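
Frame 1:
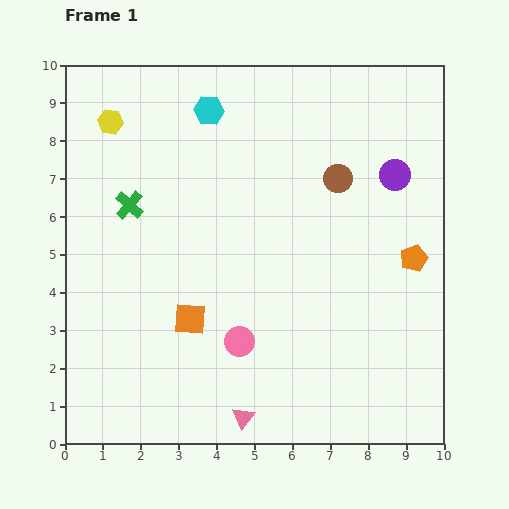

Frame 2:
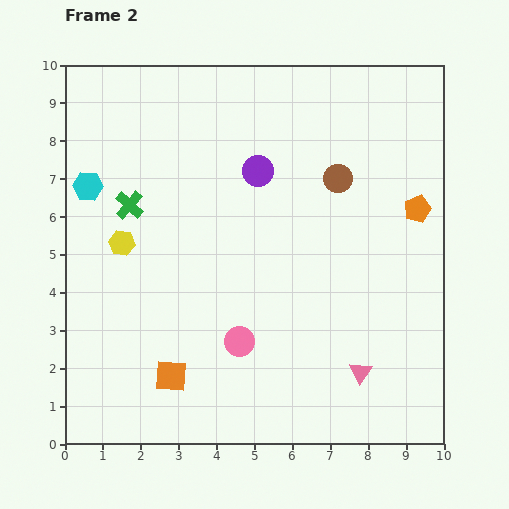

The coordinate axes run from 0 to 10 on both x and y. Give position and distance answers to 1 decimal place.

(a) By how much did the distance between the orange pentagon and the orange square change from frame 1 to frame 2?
+1.7

Distance in frame 1: 6.1. Distance in frame 2: 7.8.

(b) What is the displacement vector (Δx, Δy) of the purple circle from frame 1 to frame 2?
(-3.6, 0.1)

The purple circle was at (8.7, 7.1) in frame 1 and (5.1, 7.2) in frame 2.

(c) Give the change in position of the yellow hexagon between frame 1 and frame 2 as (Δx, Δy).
(0.3, -3.2)

The yellow hexagon was at (1.2, 8.5) in frame 1 and (1.5, 5.3) in frame 2.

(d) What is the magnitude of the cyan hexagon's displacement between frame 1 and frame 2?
3.8

The cyan hexagon moved from (3.8, 8.8) to (0.6, 6.8), a distance of √(3.2² + 2.0²) ≈ 3.8.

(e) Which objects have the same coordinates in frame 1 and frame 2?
the pink circle, the brown circle, the green cross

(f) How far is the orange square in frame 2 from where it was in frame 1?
1.6

The orange square moved from (3.3, 3.3) to (2.8, 1.8), a distance of √(0.5² + 1.5²) ≈ 1.6.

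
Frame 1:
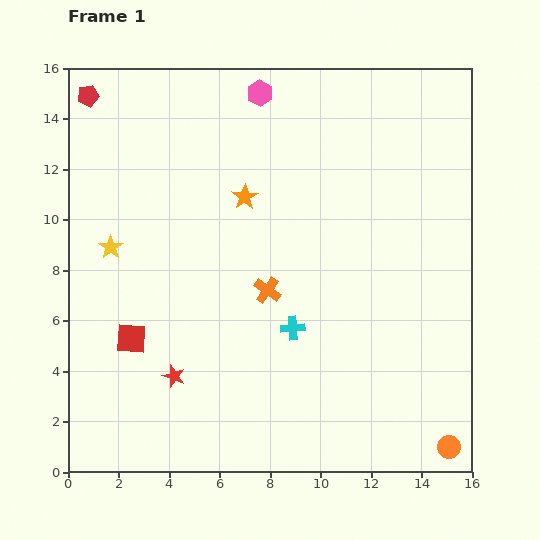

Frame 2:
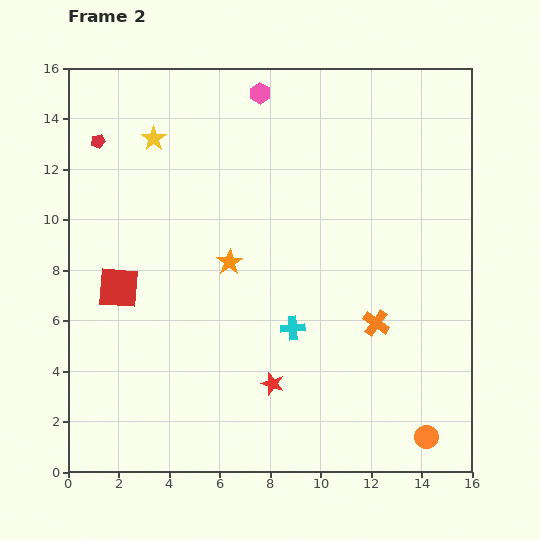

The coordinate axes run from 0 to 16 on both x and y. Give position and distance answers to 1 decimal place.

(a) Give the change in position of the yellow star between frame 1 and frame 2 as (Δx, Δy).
(1.7, 4.3)

The yellow star was at (1.7, 8.9) in frame 1 and (3.4, 13.2) in frame 2.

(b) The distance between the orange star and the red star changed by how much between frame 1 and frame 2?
-2.5

Distance in frame 1: 7.6. Distance in frame 2: 5.1.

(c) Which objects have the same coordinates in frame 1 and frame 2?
the cyan cross, the pink hexagon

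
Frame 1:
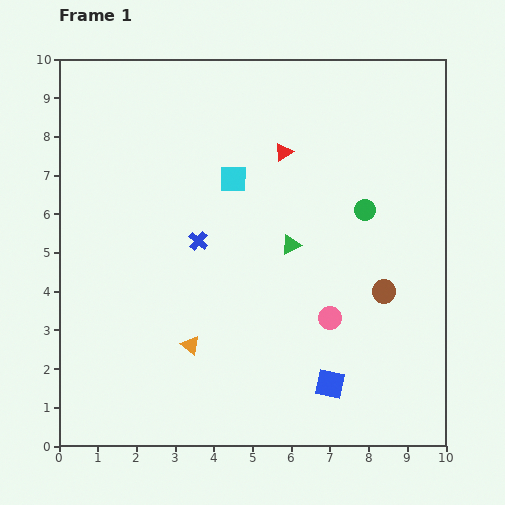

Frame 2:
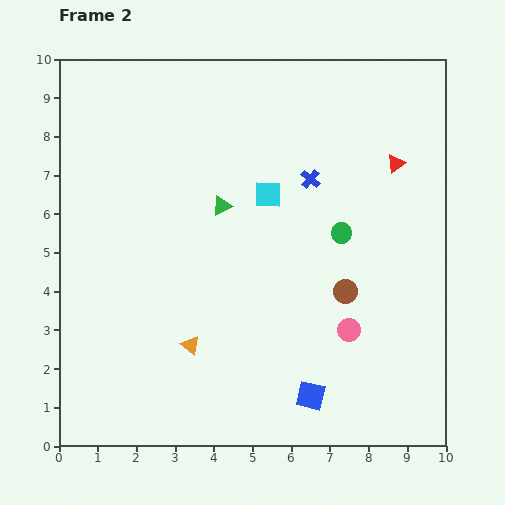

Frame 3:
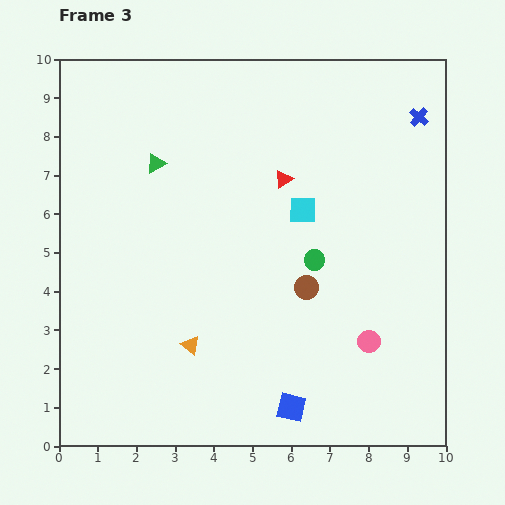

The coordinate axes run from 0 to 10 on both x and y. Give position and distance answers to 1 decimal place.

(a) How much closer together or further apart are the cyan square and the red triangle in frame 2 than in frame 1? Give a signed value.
+1.9

Distance in frame 1: 1.5. Distance in frame 2: 3.4.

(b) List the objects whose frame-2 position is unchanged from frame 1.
the orange triangle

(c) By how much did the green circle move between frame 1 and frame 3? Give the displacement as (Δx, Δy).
(-1.3, -1.3)

The green circle was at (7.9, 6.1) in frame 1 and (6.6, 4.8) in frame 3.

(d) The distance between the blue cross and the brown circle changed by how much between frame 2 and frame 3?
+2.3

Distance in frame 2: 3.0. Distance in frame 3: 5.3.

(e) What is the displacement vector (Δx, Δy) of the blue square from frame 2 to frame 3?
(-0.5, -0.3)

The blue square was at (6.5, 1.3) in frame 2 and (6.0, 1.0) in frame 3.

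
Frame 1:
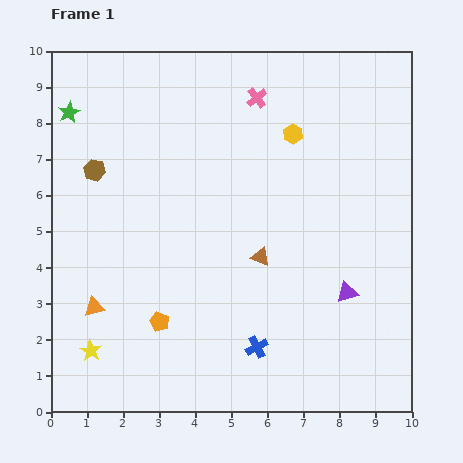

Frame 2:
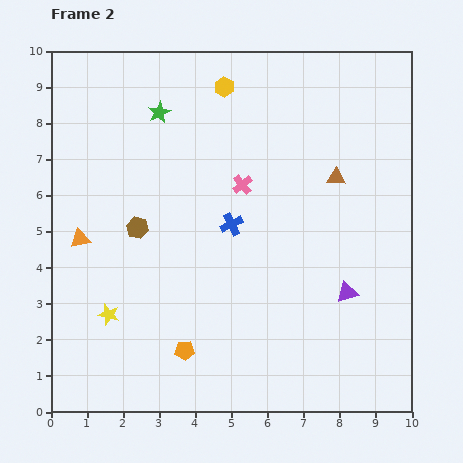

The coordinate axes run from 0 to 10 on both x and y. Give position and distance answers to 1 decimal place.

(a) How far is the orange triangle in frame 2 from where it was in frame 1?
1.9

The orange triangle moved from (1.2, 2.9) to (0.8, 4.8), a distance of √(0.4² + 1.9²) ≈ 1.9.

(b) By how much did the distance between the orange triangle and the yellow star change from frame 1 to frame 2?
+1.0

Distance in frame 1: 1.2. Distance in frame 2: 2.2.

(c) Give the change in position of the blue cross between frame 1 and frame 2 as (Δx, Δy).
(-0.7, 3.4)

The blue cross was at (5.7, 1.8) in frame 1 and (5.0, 5.2) in frame 2.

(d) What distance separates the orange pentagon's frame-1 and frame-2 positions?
1.1

The orange pentagon moved from (3.0, 2.5) to (3.7, 1.7), a distance of √(0.7² + 0.8²) ≈ 1.1.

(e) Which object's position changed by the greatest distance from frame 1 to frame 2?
the blue cross

(moved 3.5; next 3.0)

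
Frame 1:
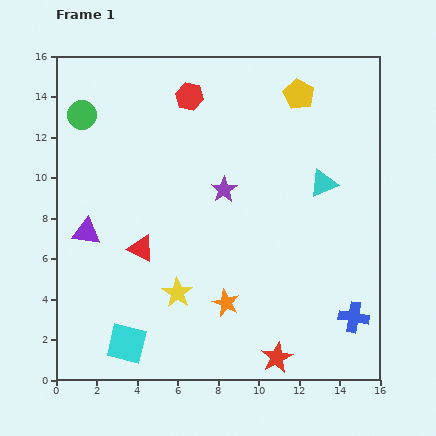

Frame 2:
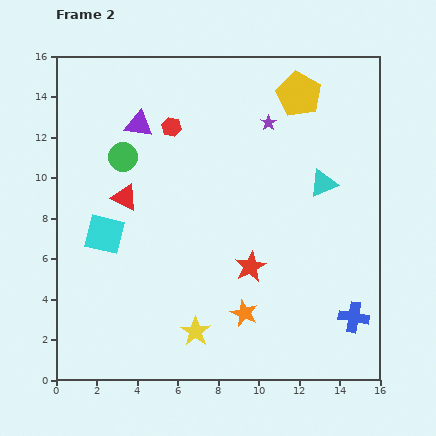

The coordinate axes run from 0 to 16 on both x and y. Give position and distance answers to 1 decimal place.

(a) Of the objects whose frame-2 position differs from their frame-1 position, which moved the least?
the orange star

(moved 1.0)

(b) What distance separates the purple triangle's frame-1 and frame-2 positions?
5.9

The purple triangle moved from (1.5, 7.3) to (4.1, 12.6), a distance of √(2.6² + 5.3²) ≈ 5.9.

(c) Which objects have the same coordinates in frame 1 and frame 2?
the yellow pentagon, the blue cross, the cyan triangle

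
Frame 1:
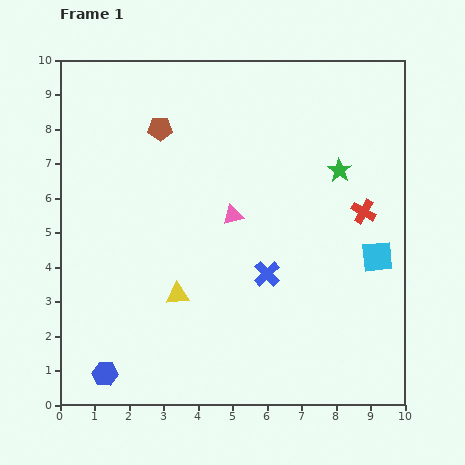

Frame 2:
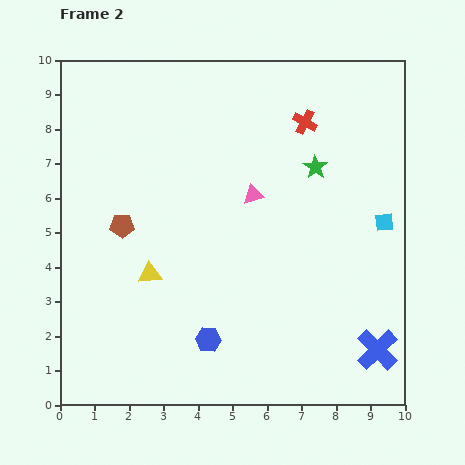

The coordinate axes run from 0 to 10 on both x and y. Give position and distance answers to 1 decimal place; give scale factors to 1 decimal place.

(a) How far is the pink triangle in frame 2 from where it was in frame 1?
0.8

The pink triangle moved from (5.0, 5.5) to (5.6, 6.1), a distance of √(0.6² + 0.6²) ≈ 0.8.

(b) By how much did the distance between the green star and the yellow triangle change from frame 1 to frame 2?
-0.2

Distance in frame 1: 5.9. Distance in frame 2: 5.7.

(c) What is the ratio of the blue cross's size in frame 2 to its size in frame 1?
1.6×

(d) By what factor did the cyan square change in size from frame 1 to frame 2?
0.6×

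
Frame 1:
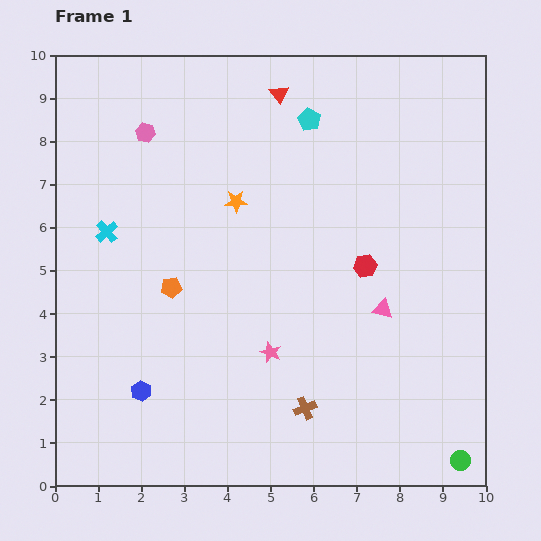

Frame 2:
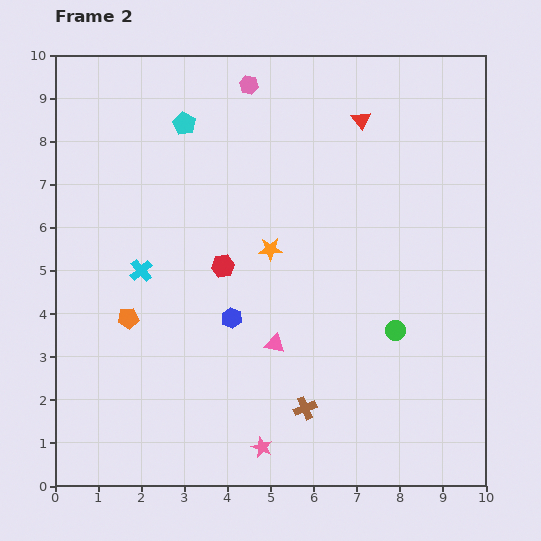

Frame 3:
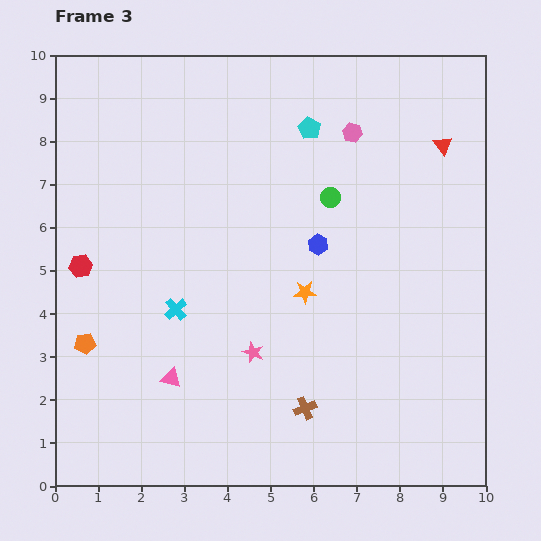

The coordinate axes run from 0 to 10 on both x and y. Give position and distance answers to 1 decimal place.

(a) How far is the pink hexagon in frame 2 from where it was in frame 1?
2.6

The pink hexagon moved from (2.1, 8.2) to (4.5, 9.3), a distance of √(2.4² + 1.1²) ≈ 2.6.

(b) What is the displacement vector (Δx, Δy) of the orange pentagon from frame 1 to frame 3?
(-2.0, -1.3)

The orange pentagon was at (2.7, 4.6) in frame 1 and (0.7, 3.3) in frame 3.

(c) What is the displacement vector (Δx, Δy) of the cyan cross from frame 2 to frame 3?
(0.8, -0.9)

The cyan cross was at (2.0, 5.0) in frame 2 and (2.8, 4.1) in frame 3.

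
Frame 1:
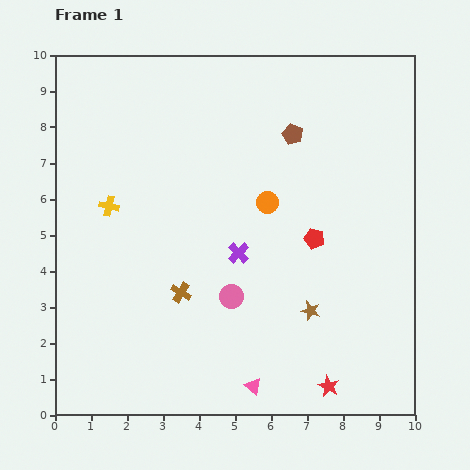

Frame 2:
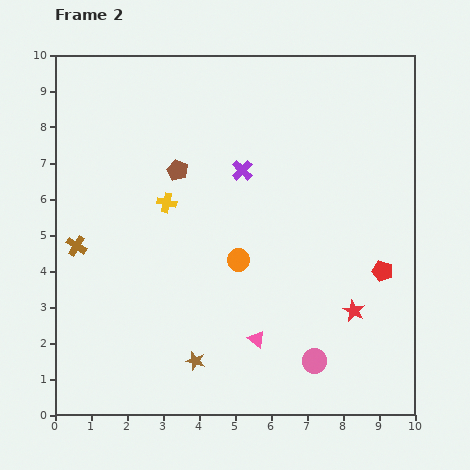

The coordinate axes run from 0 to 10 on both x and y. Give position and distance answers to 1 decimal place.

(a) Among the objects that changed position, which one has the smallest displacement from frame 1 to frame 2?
the pink triangle

(moved 1.3)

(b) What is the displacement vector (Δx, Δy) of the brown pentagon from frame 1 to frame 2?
(-3.2, -1.0)

The brown pentagon was at (6.6, 7.8) in frame 1 and (3.4, 6.8) in frame 2.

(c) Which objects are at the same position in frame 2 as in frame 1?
none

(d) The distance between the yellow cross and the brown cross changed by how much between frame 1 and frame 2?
-0.3

Distance in frame 1: 3.1. Distance in frame 2: 2.8.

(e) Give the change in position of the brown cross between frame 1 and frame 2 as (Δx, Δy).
(-2.9, 1.3)

The brown cross was at (3.5, 3.4) in frame 1 and (0.6, 4.7) in frame 2.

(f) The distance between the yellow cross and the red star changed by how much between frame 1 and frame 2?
-1.9

Distance in frame 1: 7.9. Distance in frame 2: 6.0.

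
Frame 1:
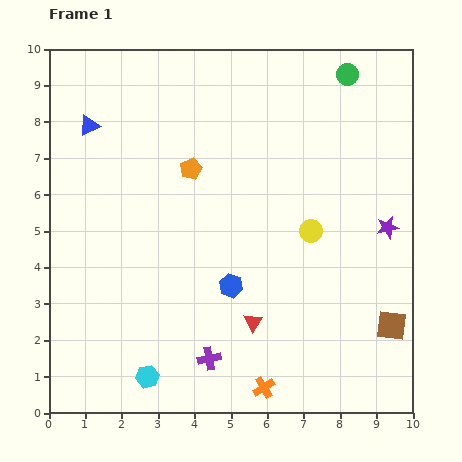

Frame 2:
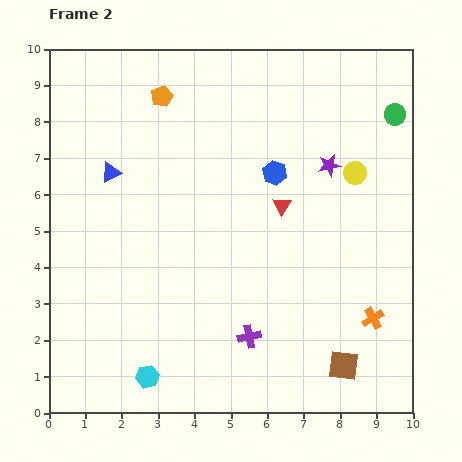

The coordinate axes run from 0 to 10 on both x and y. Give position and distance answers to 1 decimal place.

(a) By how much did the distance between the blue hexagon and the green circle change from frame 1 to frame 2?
-2.9

Distance in frame 1: 6.6. Distance in frame 2: 3.7.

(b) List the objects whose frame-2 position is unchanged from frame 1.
the cyan hexagon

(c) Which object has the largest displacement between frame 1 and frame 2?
the orange cross

(moved 3.6; next 3.3)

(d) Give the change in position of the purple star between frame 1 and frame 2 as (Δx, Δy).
(-1.6, 1.7)

The purple star was at (9.3, 5.1) in frame 1 and (7.7, 6.8) in frame 2.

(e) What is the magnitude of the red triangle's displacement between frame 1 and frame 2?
3.3

The red triangle moved from (5.6, 2.5) to (6.4, 5.7), a distance of √(0.8² + 3.2²) ≈ 3.3.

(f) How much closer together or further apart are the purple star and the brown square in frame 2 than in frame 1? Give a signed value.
+2.8

Distance in frame 1: 2.7. Distance in frame 2: 5.5.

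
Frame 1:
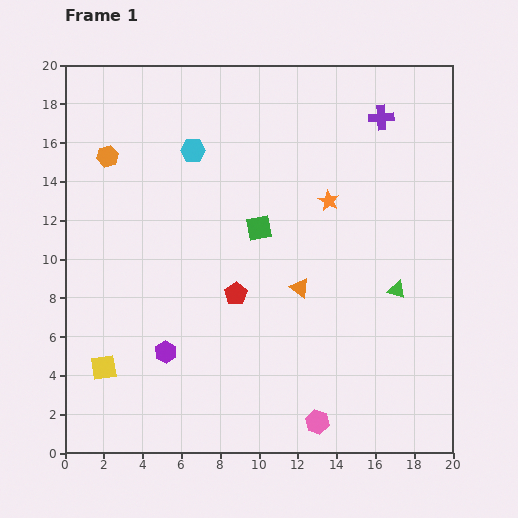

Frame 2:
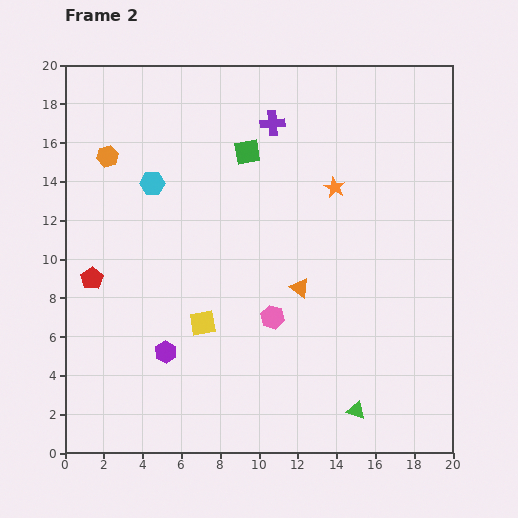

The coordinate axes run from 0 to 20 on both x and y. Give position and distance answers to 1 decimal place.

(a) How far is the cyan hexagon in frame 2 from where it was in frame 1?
2.7

The cyan hexagon moved from (6.6, 15.6) to (4.5, 13.9), a distance of √(2.1² + 1.7²) ≈ 2.7.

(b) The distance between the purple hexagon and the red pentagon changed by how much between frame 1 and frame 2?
+0.7

Distance in frame 1: 4.7. Distance in frame 2: 5.4.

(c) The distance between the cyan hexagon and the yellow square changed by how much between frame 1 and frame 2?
-4.4

Distance in frame 1: 12.1. Distance in frame 2: 7.7.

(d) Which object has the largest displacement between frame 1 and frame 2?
the red pentagon

(moved 7.4; next 6.5)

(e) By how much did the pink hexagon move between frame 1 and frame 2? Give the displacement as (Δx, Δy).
(-2.3, 5.4)

The pink hexagon was at (13.0, 1.6) in frame 1 and (10.7, 7.0) in frame 2.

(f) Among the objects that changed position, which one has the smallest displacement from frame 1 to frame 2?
the orange star

(moved 0.8)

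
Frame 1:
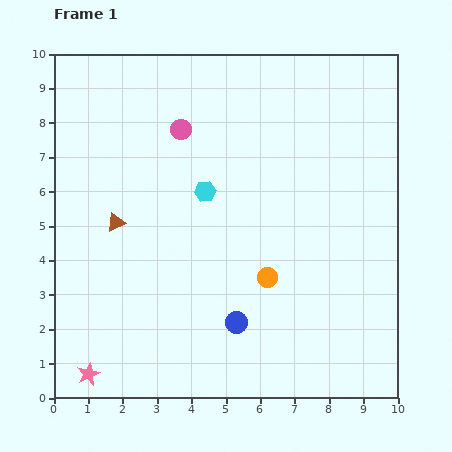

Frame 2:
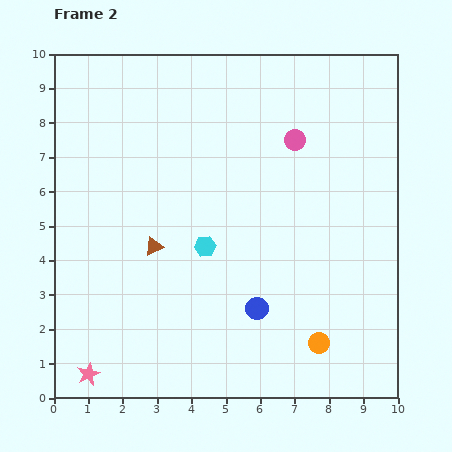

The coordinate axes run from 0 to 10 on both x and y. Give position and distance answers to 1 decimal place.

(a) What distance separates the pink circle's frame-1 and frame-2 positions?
3.3

The pink circle moved from (3.7, 7.8) to (7.0, 7.5), a distance of √(3.3² + 0.3²) ≈ 3.3.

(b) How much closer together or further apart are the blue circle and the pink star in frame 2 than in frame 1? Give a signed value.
+0.7

Distance in frame 1: 4.6. Distance in frame 2: 5.3.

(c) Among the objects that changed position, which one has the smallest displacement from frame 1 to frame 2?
the blue circle

(moved 0.7)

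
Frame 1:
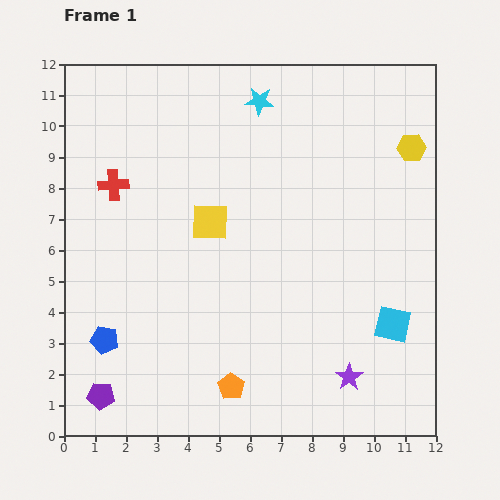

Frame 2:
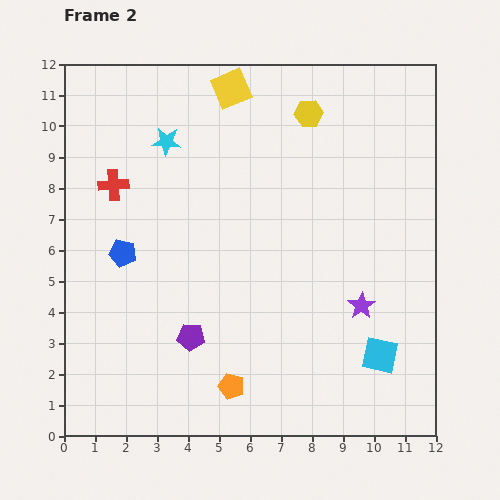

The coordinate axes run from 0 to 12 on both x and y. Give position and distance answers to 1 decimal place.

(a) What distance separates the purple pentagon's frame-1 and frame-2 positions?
3.5

The purple pentagon moved from (1.2, 1.3) to (4.1, 3.2), a distance of √(2.9² + 1.9²) ≈ 3.5.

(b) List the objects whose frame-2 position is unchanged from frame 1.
the red cross, the orange pentagon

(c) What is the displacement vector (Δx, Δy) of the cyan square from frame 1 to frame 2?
(-0.4, -1.0)

The cyan square was at (10.6, 3.6) in frame 1 and (10.2, 2.6) in frame 2.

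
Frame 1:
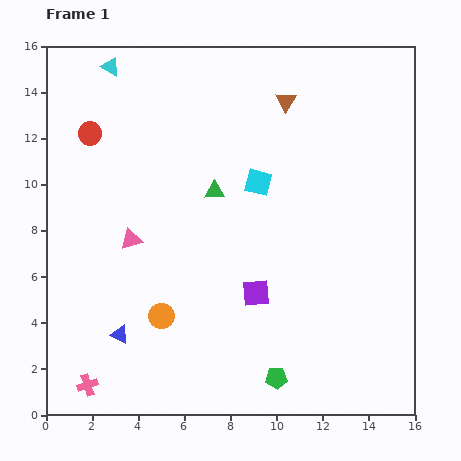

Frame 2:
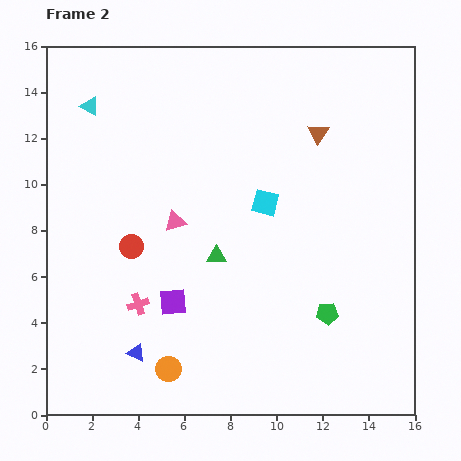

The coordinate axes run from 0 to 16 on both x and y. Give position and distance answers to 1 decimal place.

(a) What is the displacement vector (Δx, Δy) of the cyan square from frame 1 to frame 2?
(0.3, -0.9)

The cyan square was at (9.2, 10.1) in frame 1 and (9.5, 9.2) in frame 2.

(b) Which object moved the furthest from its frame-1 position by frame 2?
the red circle

(moved 5.2; next 4.1)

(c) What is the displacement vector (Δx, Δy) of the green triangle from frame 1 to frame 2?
(0.1, -2.8)

The green triangle was at (7.3, 9.7) in frame 1 and (7.4, 6.9) in frame 2.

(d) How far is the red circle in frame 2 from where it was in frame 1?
5.2

The red circle moved from (1.9, 12.2) to (3.7, 7.3), a distance of √(1.8² + 4.9²) ≈ 5.2.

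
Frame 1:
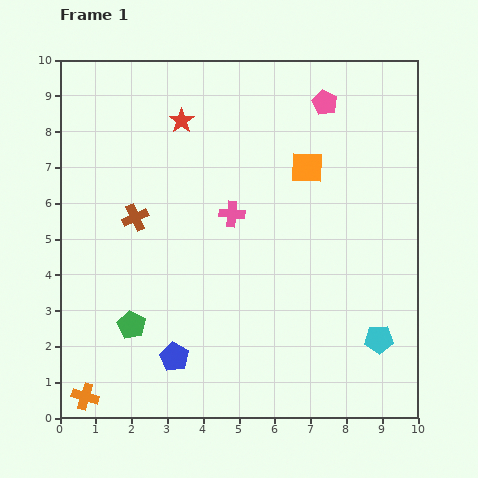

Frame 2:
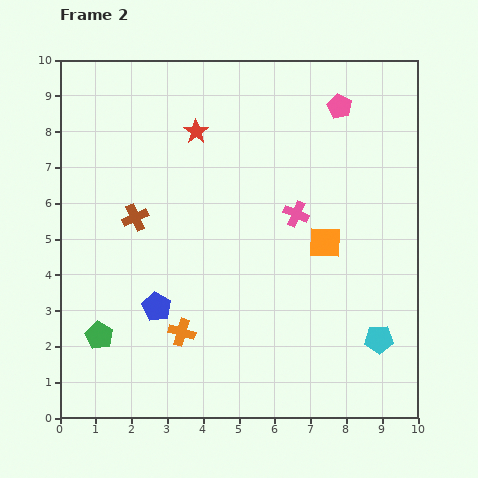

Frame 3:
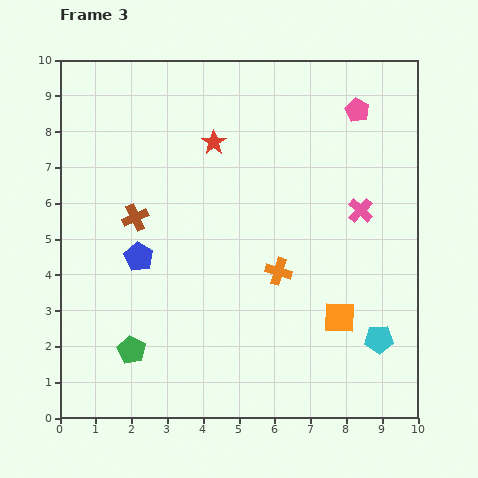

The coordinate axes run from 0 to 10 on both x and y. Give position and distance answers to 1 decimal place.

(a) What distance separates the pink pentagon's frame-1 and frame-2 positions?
0.4

The pink pentagon moved from (7.4, 8.8) to (7.8, 8.7), a distance of √(0.4² + 0.1²) ≈ 0.4.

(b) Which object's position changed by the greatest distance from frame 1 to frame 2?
the orange cross

(moved 3.2; next 2.2)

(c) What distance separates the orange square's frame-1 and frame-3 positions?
4.3

The orange square moved from (6.9, 7.0) to (7.8, 2.8), a distance of √(0.9² + 4.2²) ≈ 4.3.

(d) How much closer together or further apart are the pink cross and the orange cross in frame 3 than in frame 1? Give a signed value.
-3.6

Distance in frame 1: 6.5. Distance in frame 3: 2.9.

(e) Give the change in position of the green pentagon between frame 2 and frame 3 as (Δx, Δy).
(0.9, -0.4)

The green pentagon was at (1.1, 2.3) in frame 2 and (2.0, 1.9) in frame 3.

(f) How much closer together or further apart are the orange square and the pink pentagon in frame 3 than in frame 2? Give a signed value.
+2.0

Distance in frame 2: 3.8. Distance in frame 3: 5.8.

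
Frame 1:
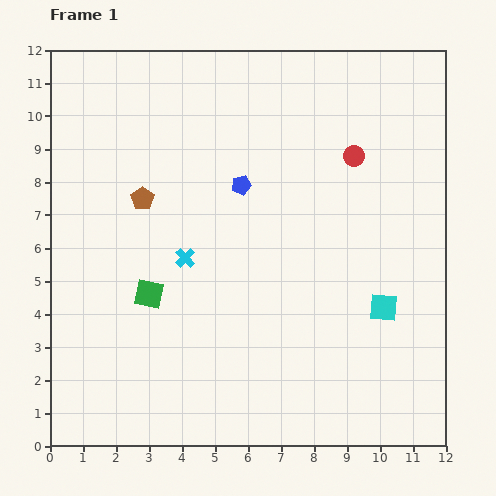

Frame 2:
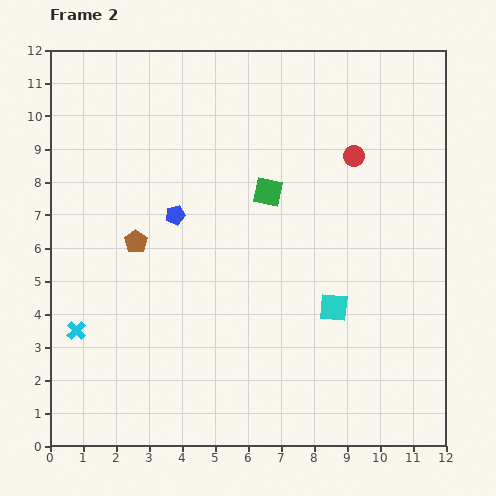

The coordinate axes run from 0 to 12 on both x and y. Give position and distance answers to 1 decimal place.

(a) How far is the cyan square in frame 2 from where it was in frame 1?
1.5

The cyan square moved from (10.1, 4.2) to (8.6, 4.2), a distance of √(1.5² + 0.0²) ≈ 1.5.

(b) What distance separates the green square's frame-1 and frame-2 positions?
4.8

The green square moved from (3.0, 4.6) to (6.6, 7.7), a distance of √(3.6² + 3.1²) ≈ 4.8.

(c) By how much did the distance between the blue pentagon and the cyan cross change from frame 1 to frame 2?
+1.8

Distance in frame 1: 2.8. Distance in frame 2: 4.6.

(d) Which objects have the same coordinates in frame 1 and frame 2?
the red circle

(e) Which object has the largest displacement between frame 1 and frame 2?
the green square

(moved 4.8; next 4.0)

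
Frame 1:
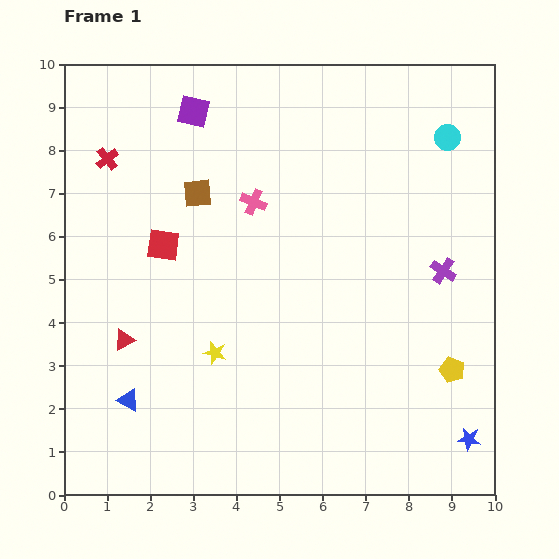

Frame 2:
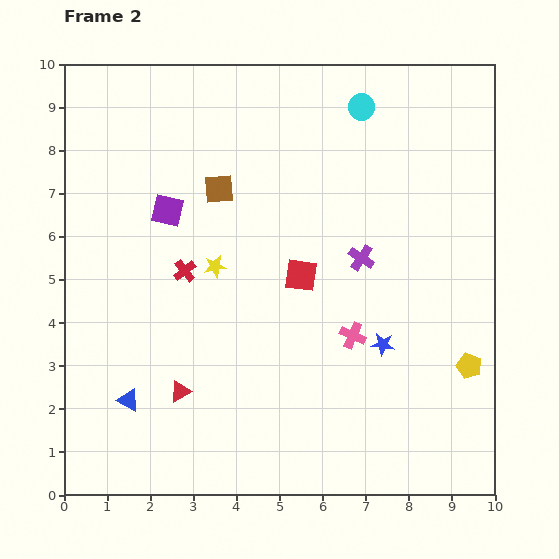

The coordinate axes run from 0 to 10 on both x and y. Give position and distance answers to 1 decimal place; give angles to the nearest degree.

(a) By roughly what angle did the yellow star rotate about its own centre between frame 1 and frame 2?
25° counter-clockwise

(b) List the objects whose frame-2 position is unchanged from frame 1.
the blue triangle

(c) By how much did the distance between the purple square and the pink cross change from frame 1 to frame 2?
+2.7

Distance in frame 1: 2.5. Distance in frame 2: 5.2.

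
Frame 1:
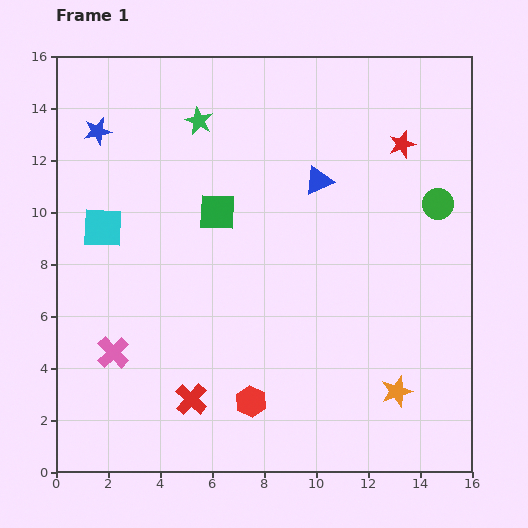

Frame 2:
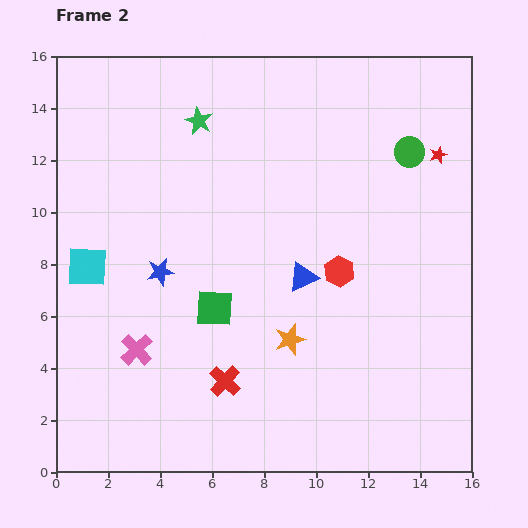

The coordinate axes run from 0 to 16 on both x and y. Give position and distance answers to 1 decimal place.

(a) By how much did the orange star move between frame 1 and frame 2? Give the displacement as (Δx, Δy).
(-4.1, 2.0)

The orange star was at (13.1, 3.1) in frame 1 and (9.0, 5.1) in frame 2.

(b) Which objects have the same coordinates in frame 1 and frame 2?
the green star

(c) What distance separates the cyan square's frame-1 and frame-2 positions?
1.6

The cyan square moved from (1.8, 9.4) to (1.2, 7.9), a distance of √(0.6² + 1.5²) ≈ 1.6.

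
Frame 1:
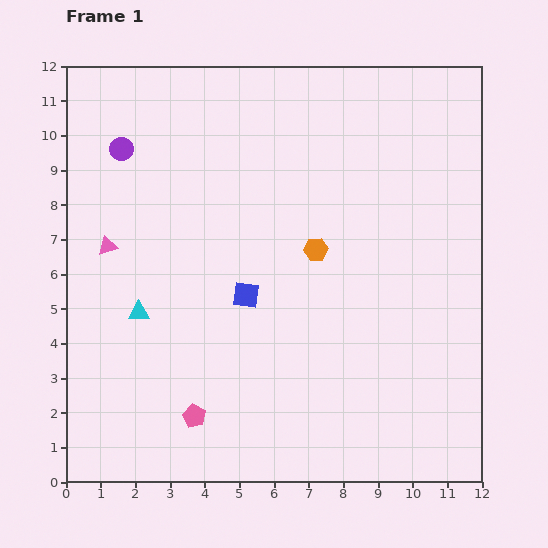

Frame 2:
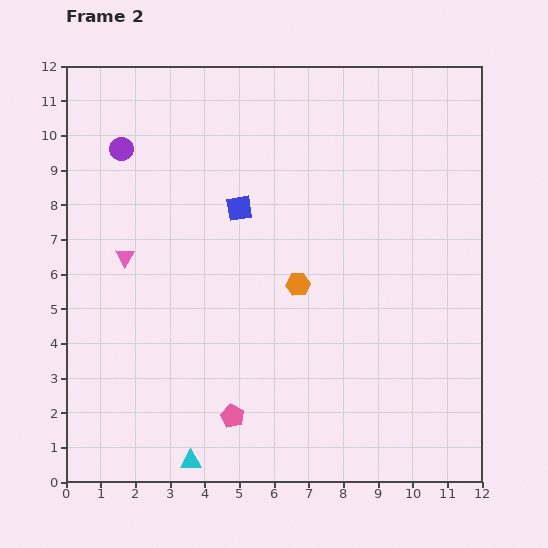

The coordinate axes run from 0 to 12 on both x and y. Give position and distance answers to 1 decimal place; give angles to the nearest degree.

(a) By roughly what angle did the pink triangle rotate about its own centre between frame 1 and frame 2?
43° counter-clockwise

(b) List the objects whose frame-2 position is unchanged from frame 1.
the purple circle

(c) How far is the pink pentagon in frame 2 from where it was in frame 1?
1.1

The pink pentagon moved from (3.7, 1.9) to (4.8, 1.9), a distance of √(1.1² + 0.0²) ≈ 1.1.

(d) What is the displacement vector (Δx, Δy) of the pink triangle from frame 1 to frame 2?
(0.5, -0.3)

The pink triangle was at (1.2, 6.8) in frame 1 and (1.7, 6.5) in frame 2.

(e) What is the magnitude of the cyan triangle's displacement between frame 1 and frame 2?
4.6

The cyan triangle moved from (2.1, 4.9) to (3.6, 0.6), a distance of √(1.5² + 4.3²) ≈ 4.6.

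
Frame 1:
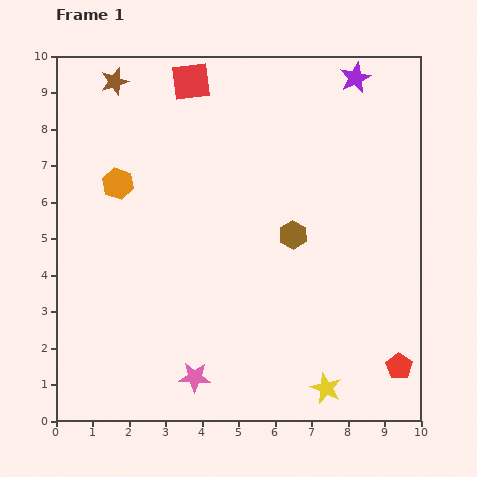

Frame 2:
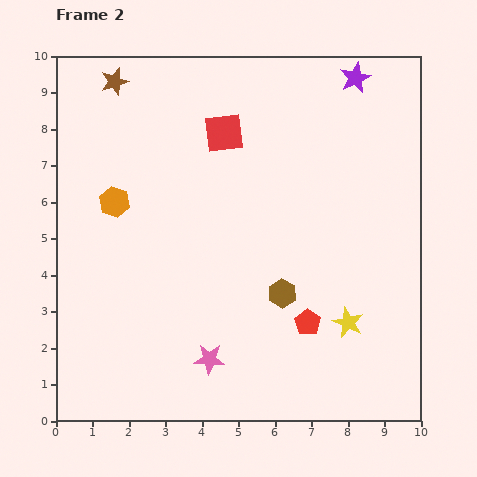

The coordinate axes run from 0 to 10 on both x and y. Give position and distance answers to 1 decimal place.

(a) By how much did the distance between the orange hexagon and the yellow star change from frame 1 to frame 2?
-0.8

Distance in frame 1: 8.0. Distance in frame 2: 7.2.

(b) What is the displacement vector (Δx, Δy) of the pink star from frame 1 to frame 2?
(0.4, 0.5)

The pink star was at (3.8, 1.2) in frame 1 and (4.2, 1.7) in frame 2.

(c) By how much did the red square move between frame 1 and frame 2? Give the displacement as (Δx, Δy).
(0.9, -1.4)

The red square was at (3.7, 9.3) in frame 1 and (4.6, 7.9) in frame 2.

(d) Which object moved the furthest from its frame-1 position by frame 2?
the red pentagon

(moved 2.8; next 1.9)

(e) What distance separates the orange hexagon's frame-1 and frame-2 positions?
0.5

The orange hexagon moved from (1.7, 6.5) to (1.6, 6.0), a distance of √(0.1² + 0.5²) ≈ 0.5.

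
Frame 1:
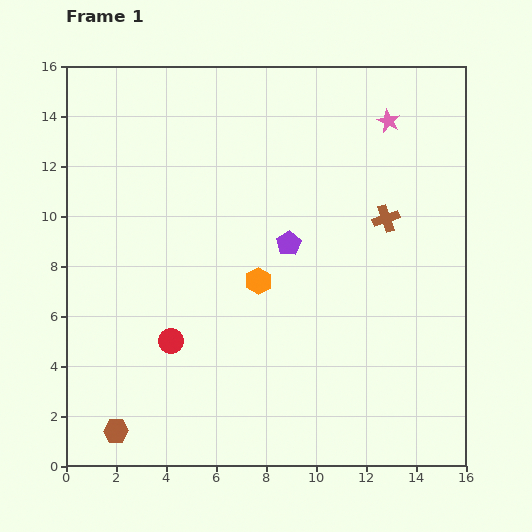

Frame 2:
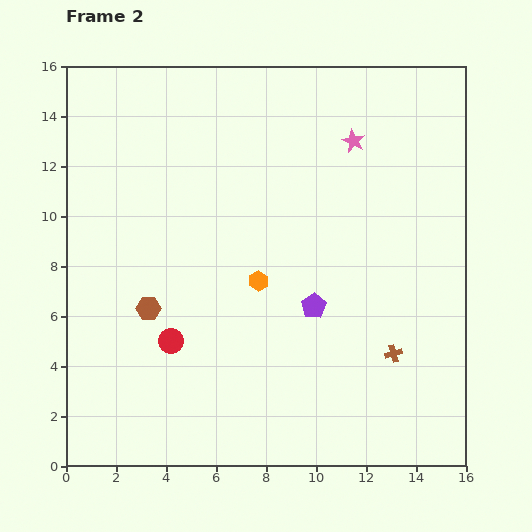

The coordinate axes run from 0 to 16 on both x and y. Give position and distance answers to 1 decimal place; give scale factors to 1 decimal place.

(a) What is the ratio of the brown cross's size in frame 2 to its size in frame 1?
0.6×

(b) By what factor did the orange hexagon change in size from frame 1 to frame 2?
0.8×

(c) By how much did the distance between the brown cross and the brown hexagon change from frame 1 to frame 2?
-3.7

Distance in frame 1: 13.7. Distance in frame 2: 10.0.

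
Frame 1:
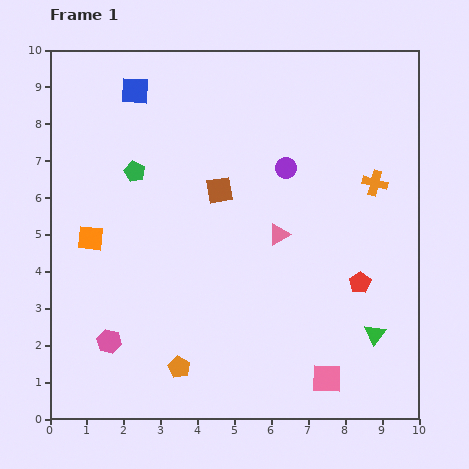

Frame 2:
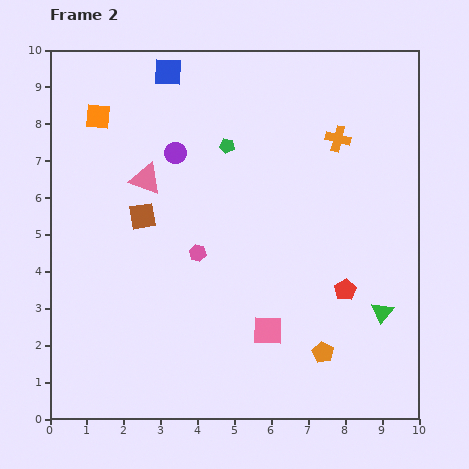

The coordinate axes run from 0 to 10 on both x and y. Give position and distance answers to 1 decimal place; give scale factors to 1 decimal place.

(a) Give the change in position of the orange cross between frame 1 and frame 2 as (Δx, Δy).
(-1.0, 1.2)

The orange cross was at (8.8, 6.4) in frame 1 and (7.8, 7.6) in frame 2.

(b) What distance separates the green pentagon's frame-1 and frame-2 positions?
2.6

The green pentagon moved from (2.3, 6.7) to (4.8, 7.4), a distance of √(2.5² + 0.7²) ≈ 2.6.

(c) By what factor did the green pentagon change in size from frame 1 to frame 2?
0.7×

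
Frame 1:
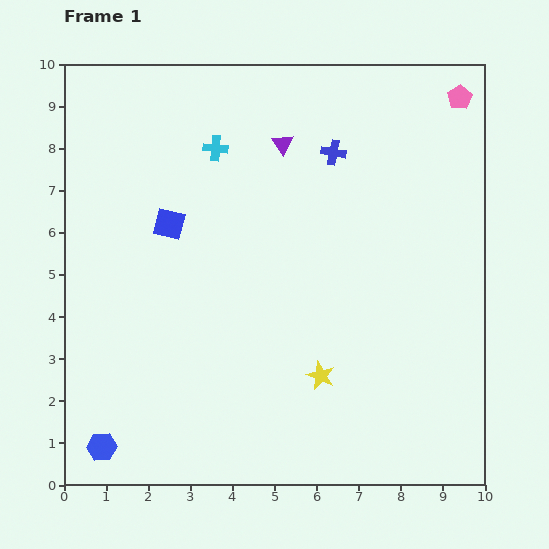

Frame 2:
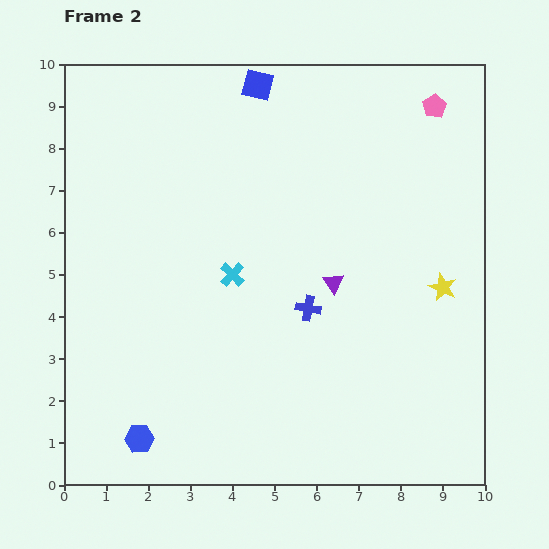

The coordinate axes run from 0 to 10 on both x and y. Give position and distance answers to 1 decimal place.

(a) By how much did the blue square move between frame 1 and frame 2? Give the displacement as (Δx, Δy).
(2.1, 3.3)

The blue square was at (2.5, 6.2) in frame 1 and (4.6, 9.5) in frame 2.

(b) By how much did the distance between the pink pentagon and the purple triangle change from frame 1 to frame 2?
+0.5

Distance in frame 1: 4.3. Distance in frame 2: 4.8.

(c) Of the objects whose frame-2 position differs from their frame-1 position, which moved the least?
the pink pentagon

(moved 0.6)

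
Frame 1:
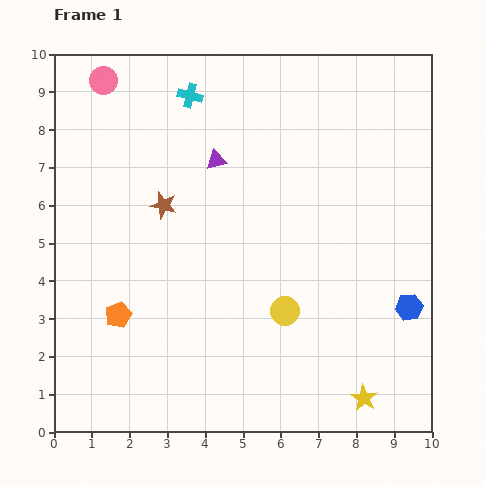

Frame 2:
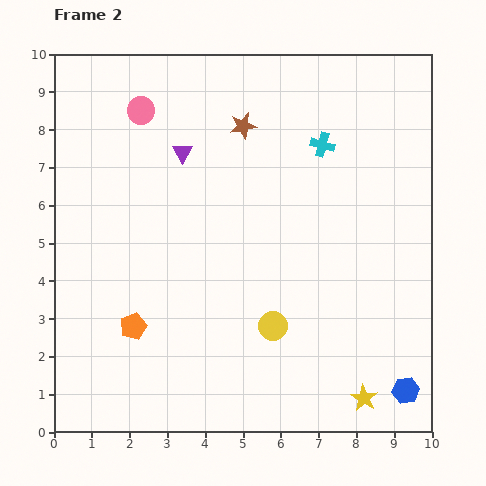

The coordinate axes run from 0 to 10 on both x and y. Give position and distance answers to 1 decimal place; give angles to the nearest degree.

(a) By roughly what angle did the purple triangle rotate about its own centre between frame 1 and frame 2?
46° counter-clockwise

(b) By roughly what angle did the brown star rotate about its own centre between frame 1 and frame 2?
26° counter-clockwise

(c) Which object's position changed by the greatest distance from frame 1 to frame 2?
the cyan cross

(moved 3.7; next 3.0)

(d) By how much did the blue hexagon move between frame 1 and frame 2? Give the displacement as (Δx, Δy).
(-0.1, -2.2)

The blue hexagon was at (9.4, 3.3) in frame 1 and (9.3, 1.1) in frame 2.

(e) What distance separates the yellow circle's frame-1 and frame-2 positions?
0.5

The yellow circle moved from (6.1, 3.2) to (5.8, 2.8), a distance of √(0.3² + 0.4²) ≈ 0.5.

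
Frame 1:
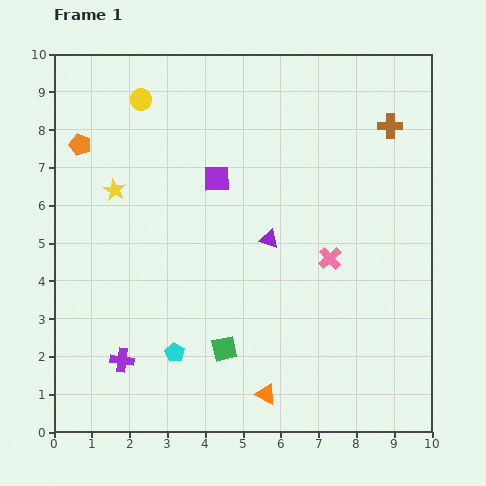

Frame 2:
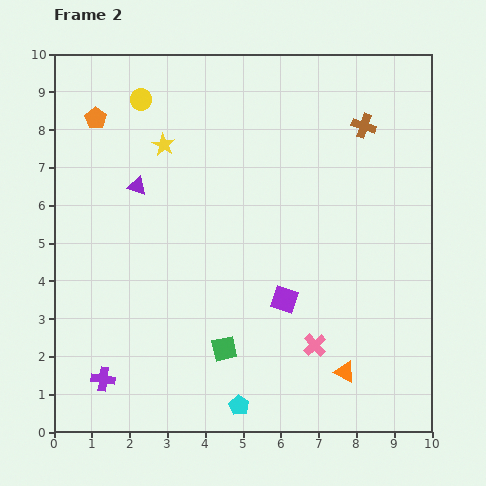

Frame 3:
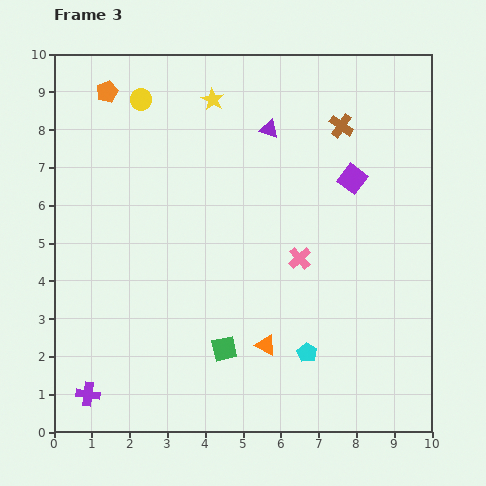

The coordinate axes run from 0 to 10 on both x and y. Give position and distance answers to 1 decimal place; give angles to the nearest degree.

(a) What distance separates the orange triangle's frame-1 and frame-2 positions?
2.2

The orange triangle moved from (5.6, 1.0) to (7.7, 1.6), a distance of √(2.1² + 0.6²) ≈ 2.2.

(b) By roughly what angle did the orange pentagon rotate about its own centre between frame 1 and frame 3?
31° clockwise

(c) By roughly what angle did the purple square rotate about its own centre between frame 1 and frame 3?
38° clockwise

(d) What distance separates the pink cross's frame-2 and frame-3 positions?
2.3

The pink cross moved from (6.9, 2.3) to (6.5, 4.6), a distance of √(0.4² + 2.3²) ≈ 2.3.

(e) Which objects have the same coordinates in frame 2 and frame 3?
the green square, the yellow circle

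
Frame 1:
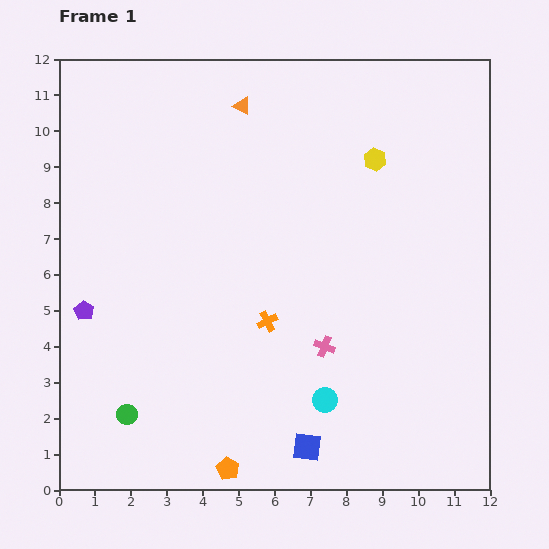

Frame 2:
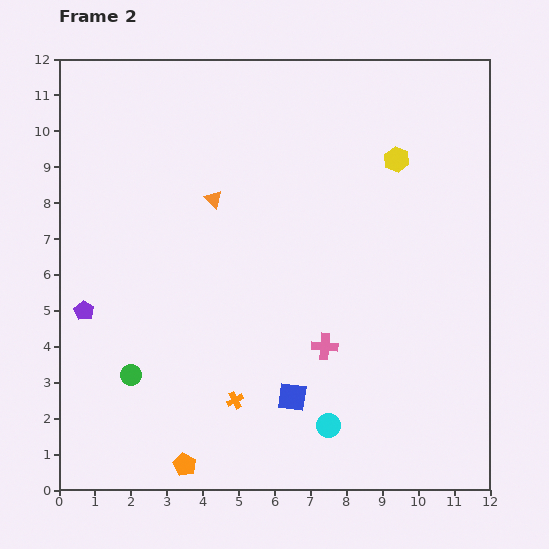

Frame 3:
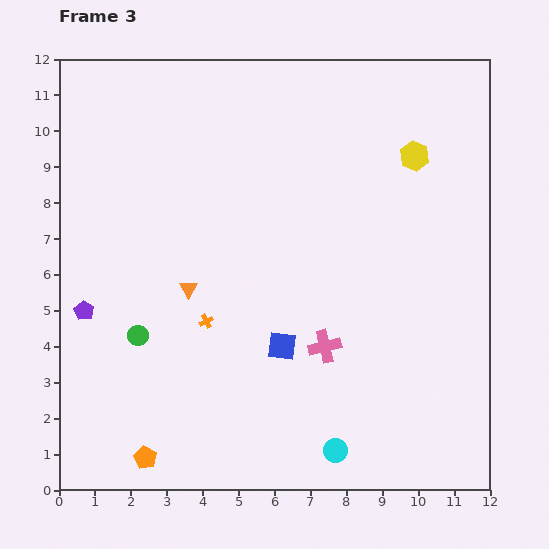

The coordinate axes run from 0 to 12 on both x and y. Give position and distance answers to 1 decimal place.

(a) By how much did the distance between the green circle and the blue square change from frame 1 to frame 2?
-0.6

Distance in frame 1: 5.1. Distance in frame 2: 4.5.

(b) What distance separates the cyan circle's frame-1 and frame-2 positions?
0.7

The cyan circle moved from (7.4, 2.5) to (7.5, 1.8), a distance of √(0.1² + 0.7²) ≈ 0.7.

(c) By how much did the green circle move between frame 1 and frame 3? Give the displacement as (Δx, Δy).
(0.3, 2.2)

The green circle was at (1.9, 2.1) in frame 1 and (2.2, 4.3) in frame 3.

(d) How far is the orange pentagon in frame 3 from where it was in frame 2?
1.1

The orange pentagon moved from (3.5, 0.7) to (2.4, 0.9), a distance of √(1.1² + 0.2²) ≈ 1.1.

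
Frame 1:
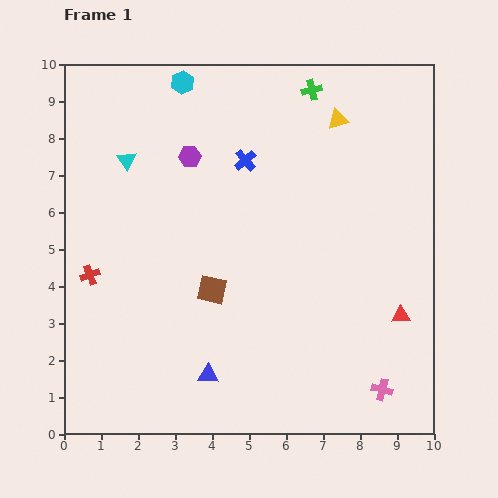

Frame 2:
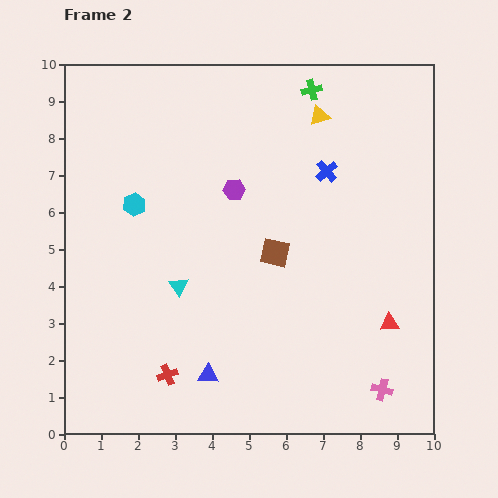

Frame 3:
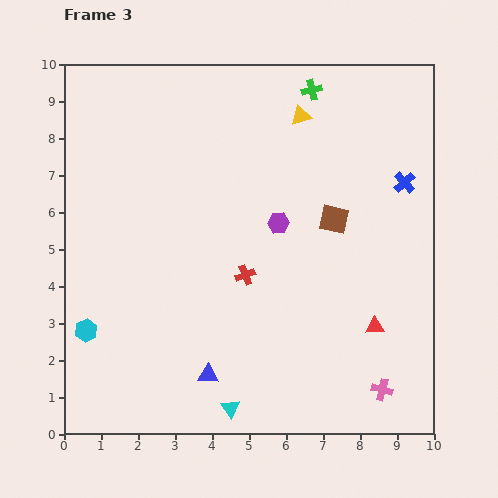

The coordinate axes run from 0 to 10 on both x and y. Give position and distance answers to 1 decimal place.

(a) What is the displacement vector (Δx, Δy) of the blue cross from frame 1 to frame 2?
(2.2, -0.3)

The blue cross was at (4.9, 7.4) in frame 1 and (7.1, 7.1) in frame 2.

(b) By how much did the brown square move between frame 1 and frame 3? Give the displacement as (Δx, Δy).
(3.3, 1.9)

The brown square was at (4.0, 3.9) in frame 1 and (7.3, 5.8) in frame 3.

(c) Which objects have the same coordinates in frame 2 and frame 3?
the green cross, the blue triangle, the pink cross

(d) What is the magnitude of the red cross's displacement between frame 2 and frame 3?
3.4

The red cross moved from (2.8, 1.6) to (4.9, 4.3), a distance of √(2.1² + 2.7²) ≈ 3.4.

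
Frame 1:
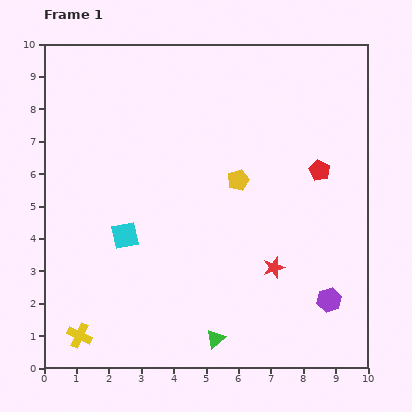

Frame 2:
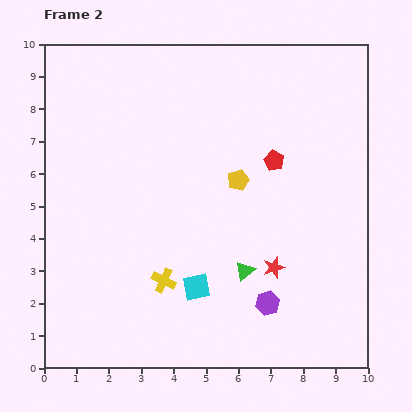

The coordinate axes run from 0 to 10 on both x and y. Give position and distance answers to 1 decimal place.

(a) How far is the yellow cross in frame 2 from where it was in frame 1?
3.1

The yellow cross moved from (1.1, 1.0) to (3.7, 2.7), a distance of √(2.6² + 1.7²) ≈ 3.1.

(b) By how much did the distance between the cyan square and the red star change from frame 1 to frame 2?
-2.2

Distance in frame 1: 4.7. Distance in frame 2: 2.5.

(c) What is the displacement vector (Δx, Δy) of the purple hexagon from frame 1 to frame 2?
(-1.9, -0.1)

The purple hexagon was at (8.8, 2.1) in frame 1 and (6.9, 2.0) in frame 2.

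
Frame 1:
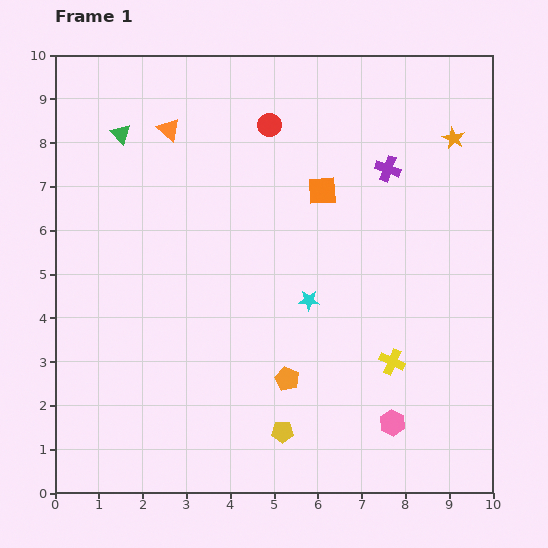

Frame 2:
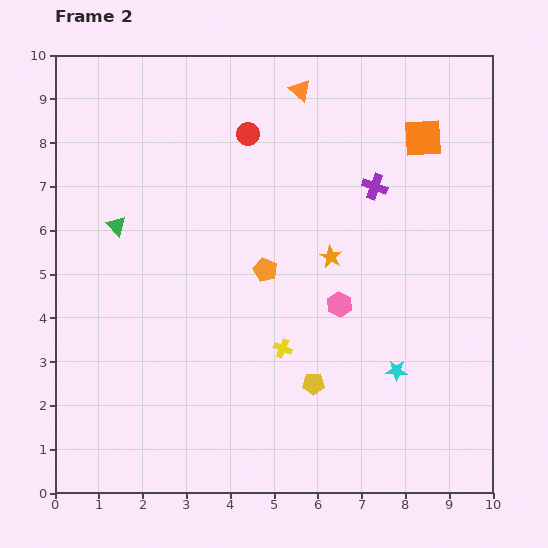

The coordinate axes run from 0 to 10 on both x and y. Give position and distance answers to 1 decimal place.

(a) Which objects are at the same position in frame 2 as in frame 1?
none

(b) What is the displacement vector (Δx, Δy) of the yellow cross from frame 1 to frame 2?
(-2.5, 0.3)

The yellow cross was at (7.7, 3.0) in frame 1 and (5.2, 3.3) in frame 2.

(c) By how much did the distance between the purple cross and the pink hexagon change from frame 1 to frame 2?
-3.0

Distance in frame 1: 5.8. Distance in frame 2: 2.8.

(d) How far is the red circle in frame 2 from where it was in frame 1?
0.5

The red circle moved from (4.9, 8.4) to (4.4, 8.2), a distance of √(0.5² + 0.2²) ≈ 0.5.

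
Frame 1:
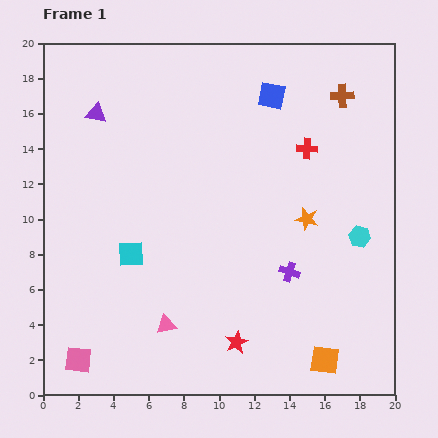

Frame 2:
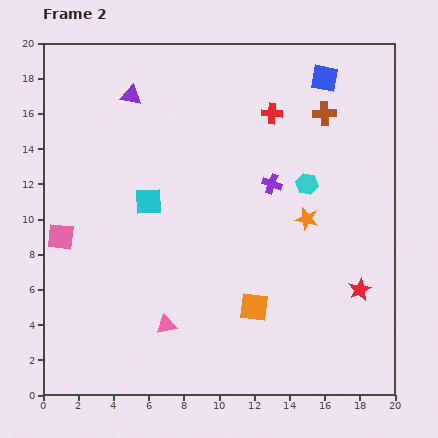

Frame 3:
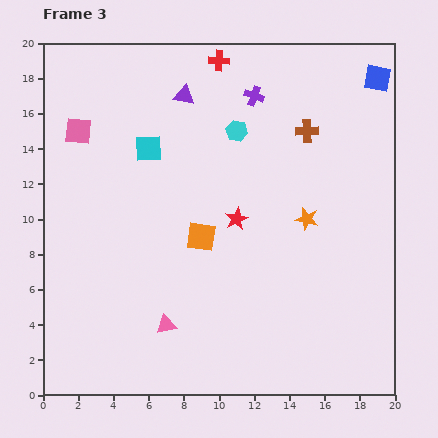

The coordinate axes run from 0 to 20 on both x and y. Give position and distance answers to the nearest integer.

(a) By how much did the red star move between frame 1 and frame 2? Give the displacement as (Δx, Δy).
(7, 3)

The red star was at (11, 3) in frame 1 and (18, 6) in frame 2.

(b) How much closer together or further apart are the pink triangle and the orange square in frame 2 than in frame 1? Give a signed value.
-4

Distance in frame 1: 9. Distance in frame 2: 5.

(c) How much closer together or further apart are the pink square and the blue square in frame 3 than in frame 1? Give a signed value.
-2

Distance in frame 1: 19. Distance in frame 3: 17.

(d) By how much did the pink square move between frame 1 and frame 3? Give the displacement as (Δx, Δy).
(0, 13)

The pink square was at (2, 2) in frame 1 and (2, 15) in frame 3.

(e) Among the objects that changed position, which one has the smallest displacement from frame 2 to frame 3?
the brown cross

(moved 1)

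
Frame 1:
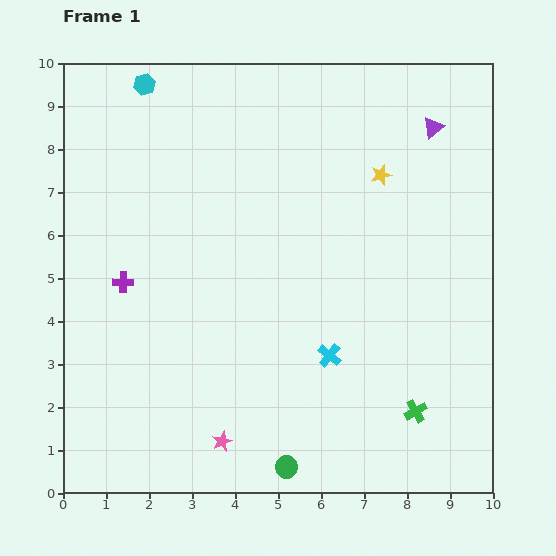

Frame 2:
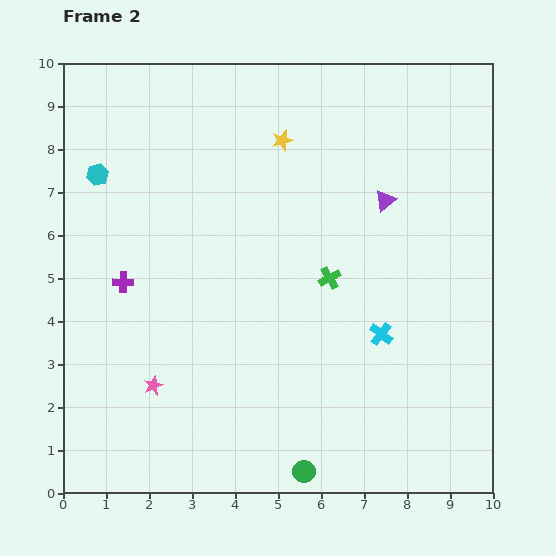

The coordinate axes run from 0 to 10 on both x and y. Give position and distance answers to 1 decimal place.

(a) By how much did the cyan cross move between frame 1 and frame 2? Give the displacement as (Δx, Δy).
(1.2, 0.5)

The cyan cross was at (6.2, 3.2) in frame 1 and (7.4, 3.7) in frame 2.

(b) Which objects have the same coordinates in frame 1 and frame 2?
the purple cross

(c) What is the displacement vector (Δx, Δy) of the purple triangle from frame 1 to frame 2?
(-1.1, -1.7)

The purple triangle was at (8.6, 8.5) in frame 1 and (7.5, 6.8) in frame 2.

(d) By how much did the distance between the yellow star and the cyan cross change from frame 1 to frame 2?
+0.7

Distance in frame 1: 4.4. Distance in frame 2: 5.1.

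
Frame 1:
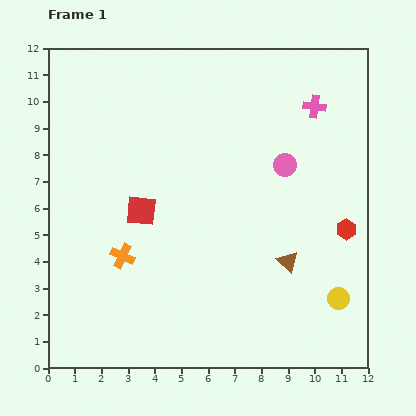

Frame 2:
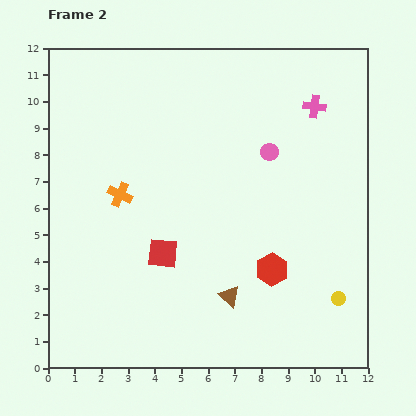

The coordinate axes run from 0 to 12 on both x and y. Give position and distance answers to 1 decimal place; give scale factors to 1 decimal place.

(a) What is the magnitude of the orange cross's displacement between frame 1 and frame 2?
2.3

The orange cross moved from (2.8, 4.2) to (2.7, 6.5), a distance of √(0.1² + 2.3²) ≈ 2.3.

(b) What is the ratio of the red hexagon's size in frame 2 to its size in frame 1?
1.6×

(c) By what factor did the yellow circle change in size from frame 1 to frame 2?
0.7×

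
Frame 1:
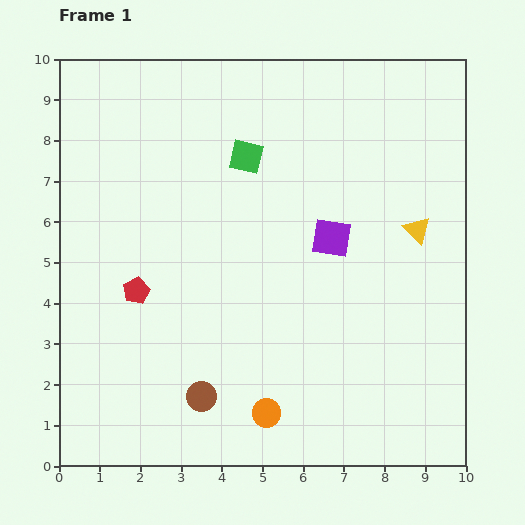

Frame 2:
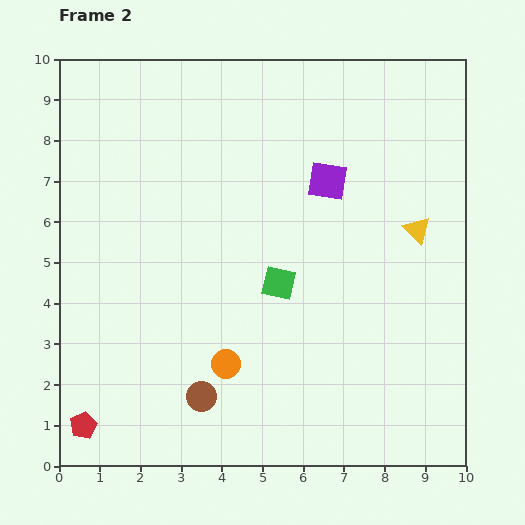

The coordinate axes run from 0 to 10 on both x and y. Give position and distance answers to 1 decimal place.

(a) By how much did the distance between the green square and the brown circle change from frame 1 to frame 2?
-2.6

Distance in frame 1: 6.0. Distance in frame 2: 3.4.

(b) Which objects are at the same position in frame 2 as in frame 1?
the yellow triangle, the brown circle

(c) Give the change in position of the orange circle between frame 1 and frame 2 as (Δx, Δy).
(-1.0, 1.2)

The orange circle was at (5.1, 1.3) in frame 1 and (4.1, 2.5) in frame 2.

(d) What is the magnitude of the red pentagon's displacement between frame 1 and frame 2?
3.5

The red pentagon moved from (1.9, 4.3) to (0.6, 1.0), a distance of √(1.3² + 3.3²) ≈ 3.5.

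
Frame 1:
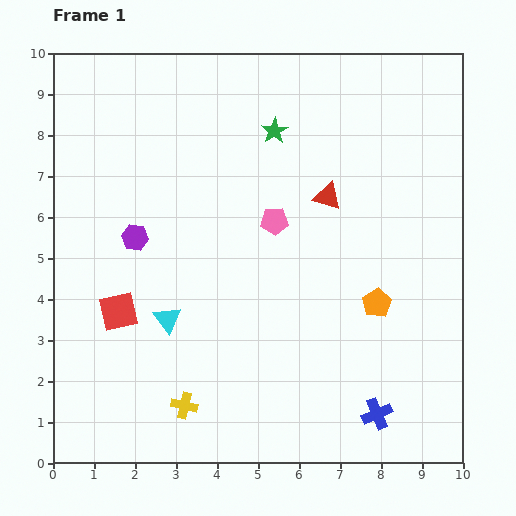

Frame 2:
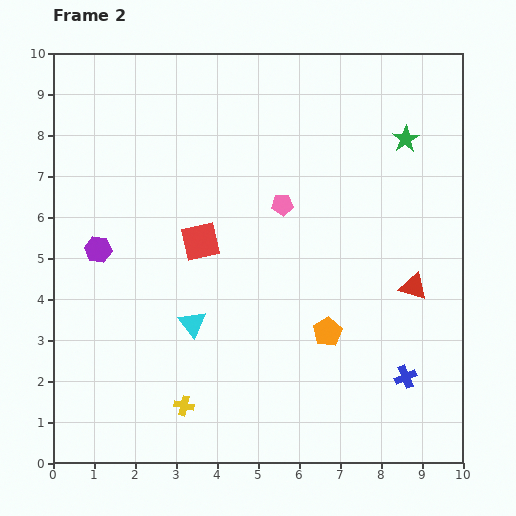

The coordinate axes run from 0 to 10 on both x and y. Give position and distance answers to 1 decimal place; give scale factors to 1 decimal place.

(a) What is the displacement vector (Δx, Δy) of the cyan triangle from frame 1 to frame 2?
(0.6, -0.1)

The cyan triangle was at (2.8, 3.5) in frame 1 and (3.4, 3.4) in frame 2.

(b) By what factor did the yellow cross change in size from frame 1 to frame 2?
0.7×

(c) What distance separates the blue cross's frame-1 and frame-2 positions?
1.1

The blue cross moved from (7.9, 1.2) to (8.6, 2.1), a distance of √(0.7² + 0.9²) ≈ 1.1.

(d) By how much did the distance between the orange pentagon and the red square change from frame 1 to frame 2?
-2.5

Distance in frame 1: 6.3. Distance in frame 2: 3.8.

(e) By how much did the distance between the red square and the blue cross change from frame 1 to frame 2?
-0.8

Distance in frame 1: 6.8. Distance in frame 2: 6.0.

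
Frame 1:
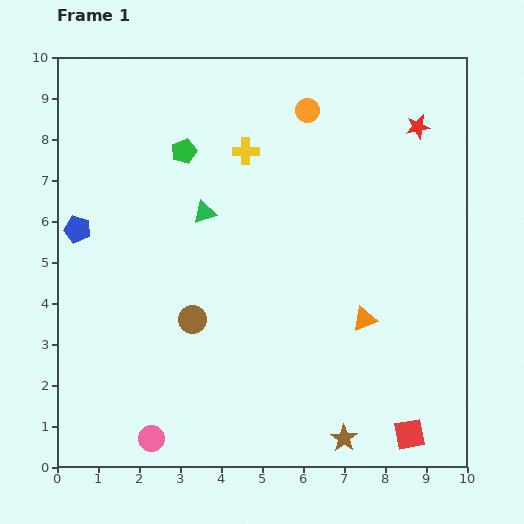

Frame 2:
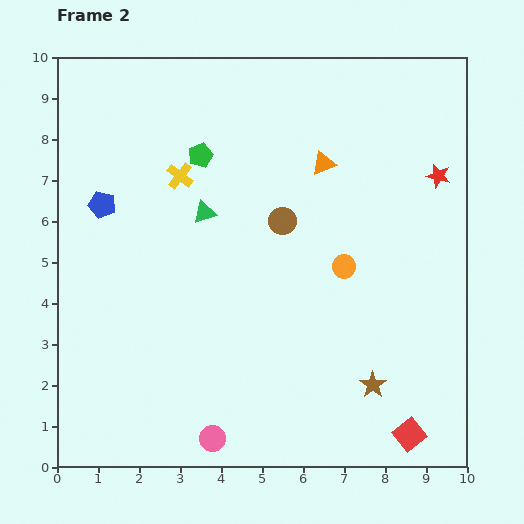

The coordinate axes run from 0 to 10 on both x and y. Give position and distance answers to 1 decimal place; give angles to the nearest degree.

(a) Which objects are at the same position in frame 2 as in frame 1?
the red square, the green triangle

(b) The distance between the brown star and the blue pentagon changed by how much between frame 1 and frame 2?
-0.4

Distance in frame 1: 8.3. Distance in frame 2: 7.9.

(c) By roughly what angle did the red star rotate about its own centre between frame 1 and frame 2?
25° clockwise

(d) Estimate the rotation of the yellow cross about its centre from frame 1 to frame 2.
37° clockwise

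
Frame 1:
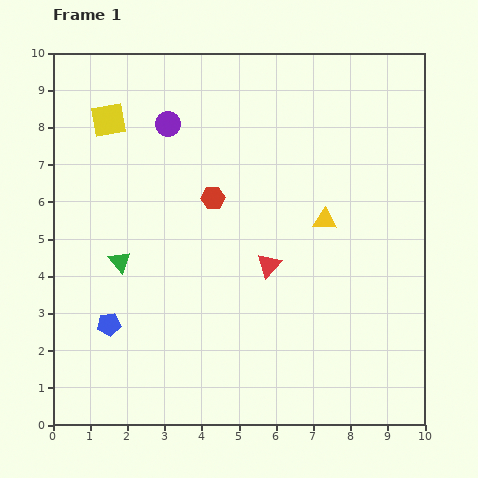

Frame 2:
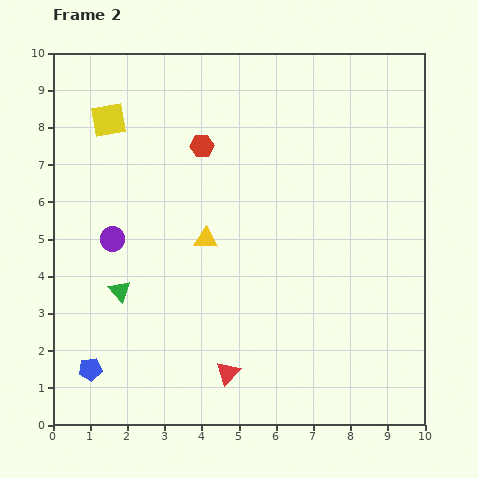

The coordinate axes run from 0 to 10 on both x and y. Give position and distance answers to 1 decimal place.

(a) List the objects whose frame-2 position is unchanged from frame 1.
the yellow square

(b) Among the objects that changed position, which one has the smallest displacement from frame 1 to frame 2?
the green triangle

(moved 0.8)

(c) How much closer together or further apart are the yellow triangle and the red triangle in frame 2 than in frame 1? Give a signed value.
+1.7

Distance in frame 1: 1.9. Distance in frame 2: 3.6.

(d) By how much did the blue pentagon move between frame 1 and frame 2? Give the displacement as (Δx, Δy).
(-0.5, -1.2)

The blue pentagon was at (1.5, 2.7) in frame 1 and (1.0, 1.5) in frame 2.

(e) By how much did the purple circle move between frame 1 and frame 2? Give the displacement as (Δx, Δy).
(-1.5, -3.1)

The purple circle was at (3.1, 8.1) in frame 1 and (1.6, 5.0) in frame 2.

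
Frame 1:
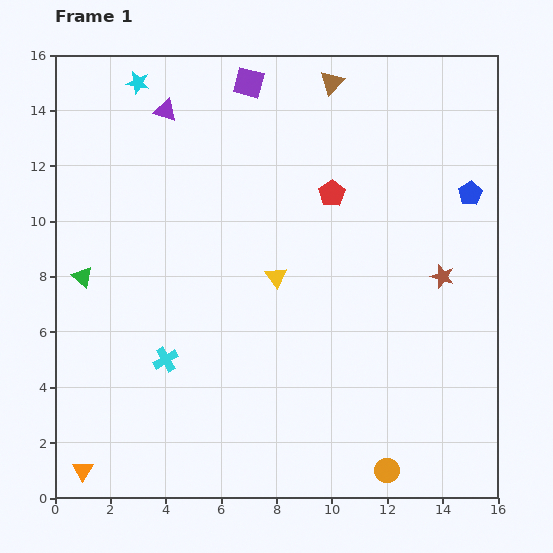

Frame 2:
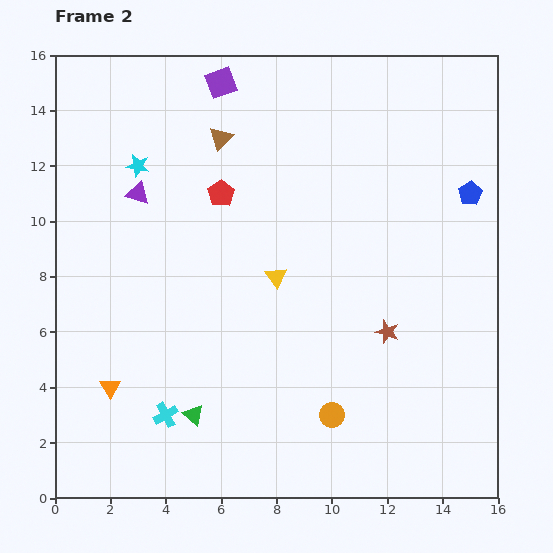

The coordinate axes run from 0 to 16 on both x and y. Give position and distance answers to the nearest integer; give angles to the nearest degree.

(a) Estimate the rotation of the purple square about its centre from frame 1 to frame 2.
35° counter-clockwise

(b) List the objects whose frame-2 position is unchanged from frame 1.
the yellow triangle, the blue pentagon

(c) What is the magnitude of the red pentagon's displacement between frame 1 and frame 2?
4

The red pentagon moved from (10, 11) to (6, 11), a distance of √(4² + 0²) ≈ 4.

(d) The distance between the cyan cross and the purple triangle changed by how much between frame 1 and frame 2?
-1

Distance in frame 1: 9. Distance in frame 2: 8.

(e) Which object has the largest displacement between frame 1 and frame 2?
the green triangle

(moved 6; next 4)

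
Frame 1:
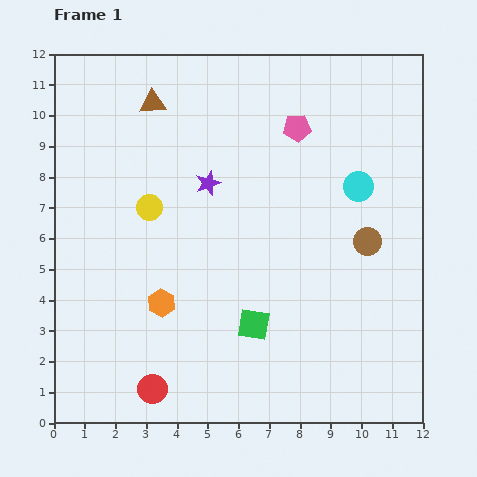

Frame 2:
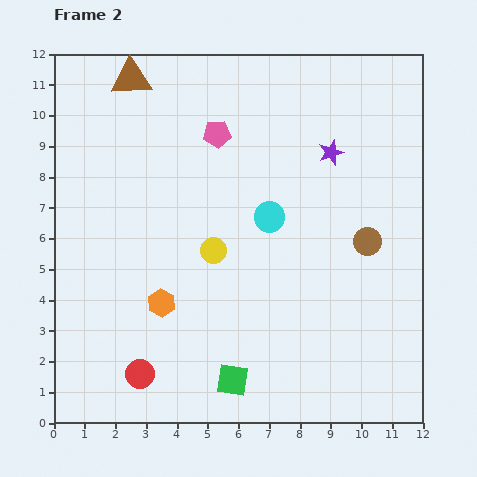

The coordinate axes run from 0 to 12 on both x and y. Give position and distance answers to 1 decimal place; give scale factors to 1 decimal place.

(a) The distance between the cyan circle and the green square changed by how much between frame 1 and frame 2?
-0.2

Distance in frame 1: 5.6. Distance in frame 2: 5.4.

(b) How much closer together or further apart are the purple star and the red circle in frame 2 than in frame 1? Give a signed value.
+2.6

Distance in frame 1: 6.9. Distance in frame 2: 9.5.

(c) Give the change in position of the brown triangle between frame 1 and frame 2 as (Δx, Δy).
(-0.7, 0.8)

The brown triangle was at (3.2, 10.4) in frame 1 and (2.5, 11.2) in frame 2.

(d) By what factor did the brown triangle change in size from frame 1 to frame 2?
1.5×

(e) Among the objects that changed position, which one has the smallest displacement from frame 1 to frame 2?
the red circle

(moved 0.6)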